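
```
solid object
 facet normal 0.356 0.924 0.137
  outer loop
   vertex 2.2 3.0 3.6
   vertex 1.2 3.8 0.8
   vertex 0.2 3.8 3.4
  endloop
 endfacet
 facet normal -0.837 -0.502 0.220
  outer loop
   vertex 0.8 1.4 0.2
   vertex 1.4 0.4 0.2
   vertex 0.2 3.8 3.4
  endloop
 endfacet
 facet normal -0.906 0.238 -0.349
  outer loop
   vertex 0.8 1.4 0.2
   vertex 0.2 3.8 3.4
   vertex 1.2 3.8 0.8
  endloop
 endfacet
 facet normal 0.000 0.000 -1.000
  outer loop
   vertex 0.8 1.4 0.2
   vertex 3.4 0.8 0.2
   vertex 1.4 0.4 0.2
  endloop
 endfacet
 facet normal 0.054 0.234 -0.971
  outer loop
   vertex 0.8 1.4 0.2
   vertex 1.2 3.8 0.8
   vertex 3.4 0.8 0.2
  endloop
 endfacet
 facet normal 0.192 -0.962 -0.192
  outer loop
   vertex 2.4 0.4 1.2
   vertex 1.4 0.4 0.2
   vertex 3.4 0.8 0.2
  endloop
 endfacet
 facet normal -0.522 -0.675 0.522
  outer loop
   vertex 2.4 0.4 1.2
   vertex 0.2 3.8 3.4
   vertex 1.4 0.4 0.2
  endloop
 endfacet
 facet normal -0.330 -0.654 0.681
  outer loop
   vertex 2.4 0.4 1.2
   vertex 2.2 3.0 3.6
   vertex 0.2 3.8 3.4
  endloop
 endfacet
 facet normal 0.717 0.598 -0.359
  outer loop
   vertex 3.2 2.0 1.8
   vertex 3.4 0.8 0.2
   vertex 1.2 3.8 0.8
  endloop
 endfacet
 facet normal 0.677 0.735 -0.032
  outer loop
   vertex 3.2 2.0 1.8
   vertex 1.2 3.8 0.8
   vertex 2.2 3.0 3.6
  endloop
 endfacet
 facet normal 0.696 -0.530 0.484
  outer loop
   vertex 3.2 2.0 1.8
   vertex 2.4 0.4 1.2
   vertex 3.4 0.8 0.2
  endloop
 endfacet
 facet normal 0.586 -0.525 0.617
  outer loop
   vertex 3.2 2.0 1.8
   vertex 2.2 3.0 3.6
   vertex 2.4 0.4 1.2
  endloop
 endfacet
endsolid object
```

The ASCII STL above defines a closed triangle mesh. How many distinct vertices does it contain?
8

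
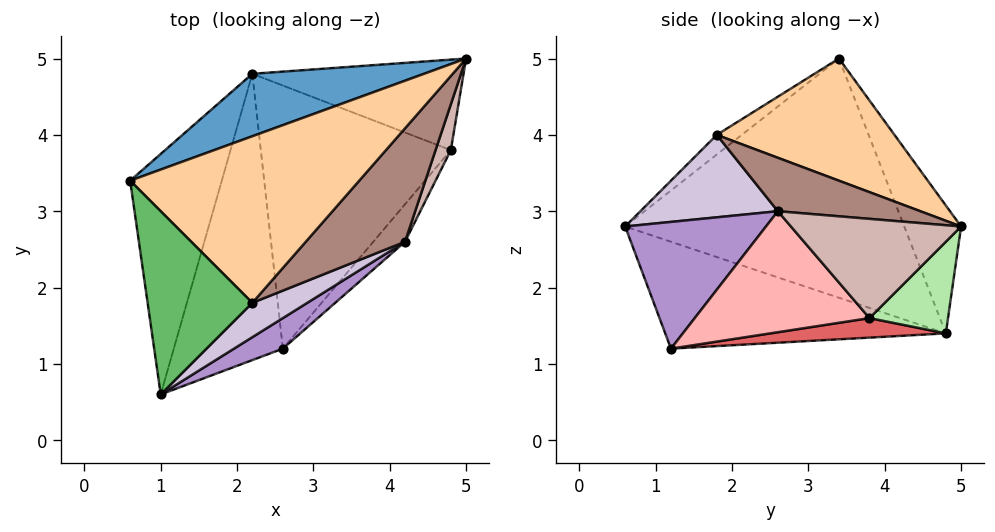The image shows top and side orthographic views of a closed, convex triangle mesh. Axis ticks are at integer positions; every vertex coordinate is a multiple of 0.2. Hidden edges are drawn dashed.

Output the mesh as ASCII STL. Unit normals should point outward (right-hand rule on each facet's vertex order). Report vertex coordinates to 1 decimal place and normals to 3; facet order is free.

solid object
 facet normal -0.204 0.940 0.275
  outer loop
   vertex 2.2 4.8 1.4
   vertex 0.6 3.4 5.0
   vertex 5.0 5.0 2.8
  endloop
 endfacet
 facet normal -0.924 0.146 -0.354
  outer loop
   vertex 2.2 4.8 1.4
   vertex 1.0 0.6 2.8
   vertex 0.6 3.4 5.0
  endloop
 endfacet
 facet normal -0.699 -0.038 -0.714
  outer loop
   vertex 2.2 4.8 1.4
   vertex 2.6 1.2 1.2
   vertex 1.0 0.6 2.8
  endloop
 endfacet
 facet normal 0.469 -0.081 0.879
  outer loop
   vertex 2.2 1.8 4.0
   vertex 5.0 5.0 2.8
   vertex 0.6 3.4 5.0
  endloop
 endfacet
 facet normal -0.144 -0.624 0.768
  outer loop
   vertex 2.2 1.8 4.0
   vertex 0.6 3.4 5.0
   vertex 1.0 0.6 2.8
  endloop
 endfacet
 facet normal 0.303 0.648 -0.699
  outer loop
   vertex 4.8 3.8 1.6
   vertex 2.2 4.8 1.4
   vertex 5.0 5.0 2.8
  endloop
 endfacet
 facet normal 0.102 0.066 -0.993
  outer loop
   vertex 4.8 3.8 1.6
   vertex 2.6 1.2 1.2
   vertex 2.2 4.8 1.4
  endloop
 endfacet
 facet normal 0.763 -0.615 -0.200
  outer loop
   vertex 4.2 2.6 3.0
   vertex 2.6 1.2 1.2
   vertex 4.8 3.8 1.6
  endloop
 endfacet
 facet normal 0.511 -0.837 0.197
  outer loop
   vertex 4.2 2.6 3.0
   vertex 1.0 0.6 2.8
   vertex 2.6 1.2 1.2
  endloop
 endfacet
 facet normal 0.487 -0.811 0.324
  outer loop
   vertex 4.2 2.6 3.0
   vertex 2.2 1.8 4.0
   vertex 1.0 0.6 2.8
  endloop
 endfacet
 facet normal 0.472 -0.084 0.877
  outer loop
   vertex 4.2 2.6 3.0
   vertex 5.0 5.0 2.8
   vertex 2.2 1.8 4.0
  endloop
 endfacet
 facet normal 0.942 -0.302 0.145
  outer loop
   vertex 4.2 2.6 3.0
   vertex 4.8 3.8 1.6
   vertex 5.0 5.0 2.8
  endloop
 endfacet
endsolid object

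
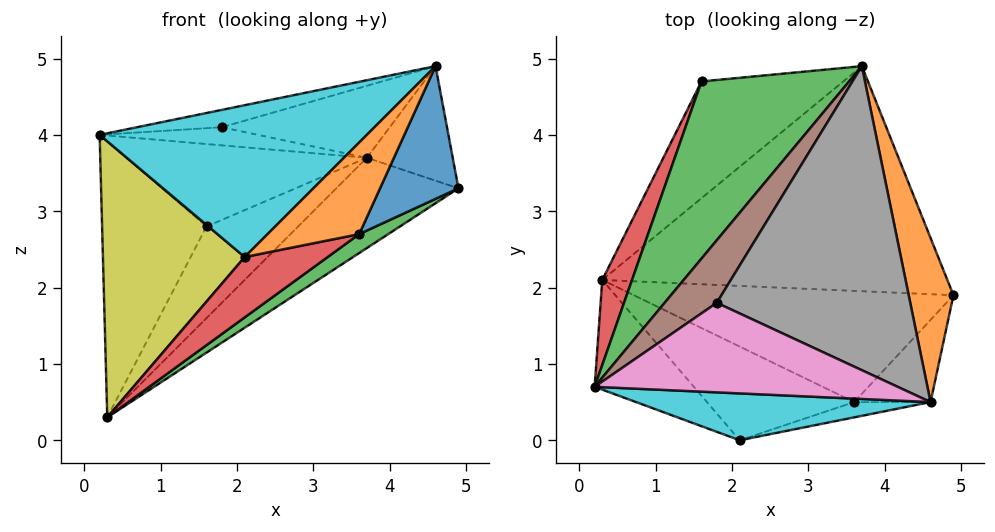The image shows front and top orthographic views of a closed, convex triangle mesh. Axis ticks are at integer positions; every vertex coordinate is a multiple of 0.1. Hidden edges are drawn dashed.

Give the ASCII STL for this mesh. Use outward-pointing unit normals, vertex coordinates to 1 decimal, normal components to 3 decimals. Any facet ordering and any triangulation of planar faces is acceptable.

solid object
 facet normal 0.528 0.316 -0.788
  outer loop
   vertex 0.3 2.1 0.3
   vertex 3.7 4.9 3.7
   vertex 4.9 1.9 3.3
  endloop
 endfacet
 facet normal 0.862 0.290 0.415
  outer loop
   vertex 4.6 0.5 4.9
   vertex 4.9 1.9 3.3
   vertex 3.7 4.9 3.7
  endloop
 endfacet
 facet normal -0.394 0.388 0.833
  outer loop
   vertex 1.6 4.7 2.8
   vertex 0.2 0.7 4.0
   vertex 3.7 4.9 3.7
  endloop
 endfacet
 facet normal -0.927 0.358 0.110
  outer loop
   vertex 1.6 4.7 2.8
   vertex 0.3 2.1 0.3
   vertex 0.2 0.7 4.0
  endloop
 endfacet
 facet normal 0.268 0.595 -0.758
  outer loop
   vertex 1.6 4.7 2.8
   vertex 3.7 4.9 3.7
   vertex 0.3 2.1 0.3
  endloop
 endfacet
 facet normal -0.243 0.269 0.932
  outer loop
   vertex 1.8 1.8 4.1
   vertex 3.7 4.9 3.7
   vertex 0.2 0.7 4.0
  endloop
 endfacet
 facet normal -0.189 0.187 0.964
  outer loop
   vertex 1.8 1.8 4.1
   vertex 0.2 0.7 4.0
   vertex 4.6 0.5 4.9
  endloop
 endfacet
 facet normal -0.169 0.227 0.959
  outer loop
   vertex 1.8 1.8 4.1
   vertex 4.6 0.5 4.9
   vertex 3.7 4.9 3.7
  endloop
 endfacet
 facet normal -0.547 -0.778 -0.309
  outer loop
   vertex 2.1 0.0 2.4
   vertex 0.2 0.7 4.0
   vertex 0.3 2.1 0.3
  endloop
 endfacet
 facet normal -0.103 -0.950 0.293
  outer loop
   vertex 2.1 0.0 2.4
   vertex 4.6 0.5 4.9
   vertex 0.2 0.7 4.0
  endloop
 endfacet
 facet normal 0.757 -0.555 -0.344
  outer loop
   vertex 3.6 0.5 2.7
   vertex 4.9 1.9 3.3
   vertex 4.6 0.5 4.9
  endloop
 endfacet
 facet normal 0.340 -0.928 -0.155
  outer loop
   vertex 3.6 0.5 2.7
   vertex 4.6 0.5 4.9
   vertex 2.1 0.0 2.4
  endloop
 endfacet
 facet normal 0.536 -0.142 -0.832
  outer loop
   vertex 3.6 0.5 2.7
   vertex 0.3 2.1 0.3
   vertex 4.9 1.9 3.3
  endloop
 endfacet
 facet normal 0.329 -0.511 -0.794
  outer loop
   vertex 3.6 0.5 2.7
   vertex 2.1 0.0 2.4
   vertex 0.3 2.1 0.3
  endloop
 endfacet
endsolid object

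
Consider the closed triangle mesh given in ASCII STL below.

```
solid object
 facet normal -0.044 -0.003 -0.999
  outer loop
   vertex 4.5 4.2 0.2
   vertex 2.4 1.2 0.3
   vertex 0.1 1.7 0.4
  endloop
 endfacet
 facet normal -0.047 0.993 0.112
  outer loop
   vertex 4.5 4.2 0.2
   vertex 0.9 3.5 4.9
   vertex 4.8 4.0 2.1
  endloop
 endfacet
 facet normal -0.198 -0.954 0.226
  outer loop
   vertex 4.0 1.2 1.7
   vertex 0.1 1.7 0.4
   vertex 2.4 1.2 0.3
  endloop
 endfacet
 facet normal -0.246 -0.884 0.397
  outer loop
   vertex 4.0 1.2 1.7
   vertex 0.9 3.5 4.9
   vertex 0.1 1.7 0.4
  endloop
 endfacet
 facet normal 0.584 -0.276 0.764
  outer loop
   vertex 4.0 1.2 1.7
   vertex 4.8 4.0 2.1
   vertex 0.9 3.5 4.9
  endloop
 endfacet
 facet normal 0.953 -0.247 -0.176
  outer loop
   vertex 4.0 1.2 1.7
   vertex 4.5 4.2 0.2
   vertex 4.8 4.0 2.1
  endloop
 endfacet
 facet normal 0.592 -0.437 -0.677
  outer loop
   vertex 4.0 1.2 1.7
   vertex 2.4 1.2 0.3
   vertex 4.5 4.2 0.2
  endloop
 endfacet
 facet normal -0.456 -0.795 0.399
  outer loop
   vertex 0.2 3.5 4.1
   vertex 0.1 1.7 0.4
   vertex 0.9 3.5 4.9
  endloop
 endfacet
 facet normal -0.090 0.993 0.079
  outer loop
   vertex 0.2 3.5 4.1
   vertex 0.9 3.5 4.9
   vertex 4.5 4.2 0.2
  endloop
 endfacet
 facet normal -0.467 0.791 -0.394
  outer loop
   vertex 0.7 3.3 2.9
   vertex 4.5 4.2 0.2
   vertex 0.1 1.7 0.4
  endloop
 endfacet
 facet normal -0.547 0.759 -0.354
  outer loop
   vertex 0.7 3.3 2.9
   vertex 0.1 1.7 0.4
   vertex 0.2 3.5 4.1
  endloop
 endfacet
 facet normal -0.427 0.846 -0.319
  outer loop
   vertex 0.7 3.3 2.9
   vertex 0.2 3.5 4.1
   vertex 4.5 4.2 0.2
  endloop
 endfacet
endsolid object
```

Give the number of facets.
12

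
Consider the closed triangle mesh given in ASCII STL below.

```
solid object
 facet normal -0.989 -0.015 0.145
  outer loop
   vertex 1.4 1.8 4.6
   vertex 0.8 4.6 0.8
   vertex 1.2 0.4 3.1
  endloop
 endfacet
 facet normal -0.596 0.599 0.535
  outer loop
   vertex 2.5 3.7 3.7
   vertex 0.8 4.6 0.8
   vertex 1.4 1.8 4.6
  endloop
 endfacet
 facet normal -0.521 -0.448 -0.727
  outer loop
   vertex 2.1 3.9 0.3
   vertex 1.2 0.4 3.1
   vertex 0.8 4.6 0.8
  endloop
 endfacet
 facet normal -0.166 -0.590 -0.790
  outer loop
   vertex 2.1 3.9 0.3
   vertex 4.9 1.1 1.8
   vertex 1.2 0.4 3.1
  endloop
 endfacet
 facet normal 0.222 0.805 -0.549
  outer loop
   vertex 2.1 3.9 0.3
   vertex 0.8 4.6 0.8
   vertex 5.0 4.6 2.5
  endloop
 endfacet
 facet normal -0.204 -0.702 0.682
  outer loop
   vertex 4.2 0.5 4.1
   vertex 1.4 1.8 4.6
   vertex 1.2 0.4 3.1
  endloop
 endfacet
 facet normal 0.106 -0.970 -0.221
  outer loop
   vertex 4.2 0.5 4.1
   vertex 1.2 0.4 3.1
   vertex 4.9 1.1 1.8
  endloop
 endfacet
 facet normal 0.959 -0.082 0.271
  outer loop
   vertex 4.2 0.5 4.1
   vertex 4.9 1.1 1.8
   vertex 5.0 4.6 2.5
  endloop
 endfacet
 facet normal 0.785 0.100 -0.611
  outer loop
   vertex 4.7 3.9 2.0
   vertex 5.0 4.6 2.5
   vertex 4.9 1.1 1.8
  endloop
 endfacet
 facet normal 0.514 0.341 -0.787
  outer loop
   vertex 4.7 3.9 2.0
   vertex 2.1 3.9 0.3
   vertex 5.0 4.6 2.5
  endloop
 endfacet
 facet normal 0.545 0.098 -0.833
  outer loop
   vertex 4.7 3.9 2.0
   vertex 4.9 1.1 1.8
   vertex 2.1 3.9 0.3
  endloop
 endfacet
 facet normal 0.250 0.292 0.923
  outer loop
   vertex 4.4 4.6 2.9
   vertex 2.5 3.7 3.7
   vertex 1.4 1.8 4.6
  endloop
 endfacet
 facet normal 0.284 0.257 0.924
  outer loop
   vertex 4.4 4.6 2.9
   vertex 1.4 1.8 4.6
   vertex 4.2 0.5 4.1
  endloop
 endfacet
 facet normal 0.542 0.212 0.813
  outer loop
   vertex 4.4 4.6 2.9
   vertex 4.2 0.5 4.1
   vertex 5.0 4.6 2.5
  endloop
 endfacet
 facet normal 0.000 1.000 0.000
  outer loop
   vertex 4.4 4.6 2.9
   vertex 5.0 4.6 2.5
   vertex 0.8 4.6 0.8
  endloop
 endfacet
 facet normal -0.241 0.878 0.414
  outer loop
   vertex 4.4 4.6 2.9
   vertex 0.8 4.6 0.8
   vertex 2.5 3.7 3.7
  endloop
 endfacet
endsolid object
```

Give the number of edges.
24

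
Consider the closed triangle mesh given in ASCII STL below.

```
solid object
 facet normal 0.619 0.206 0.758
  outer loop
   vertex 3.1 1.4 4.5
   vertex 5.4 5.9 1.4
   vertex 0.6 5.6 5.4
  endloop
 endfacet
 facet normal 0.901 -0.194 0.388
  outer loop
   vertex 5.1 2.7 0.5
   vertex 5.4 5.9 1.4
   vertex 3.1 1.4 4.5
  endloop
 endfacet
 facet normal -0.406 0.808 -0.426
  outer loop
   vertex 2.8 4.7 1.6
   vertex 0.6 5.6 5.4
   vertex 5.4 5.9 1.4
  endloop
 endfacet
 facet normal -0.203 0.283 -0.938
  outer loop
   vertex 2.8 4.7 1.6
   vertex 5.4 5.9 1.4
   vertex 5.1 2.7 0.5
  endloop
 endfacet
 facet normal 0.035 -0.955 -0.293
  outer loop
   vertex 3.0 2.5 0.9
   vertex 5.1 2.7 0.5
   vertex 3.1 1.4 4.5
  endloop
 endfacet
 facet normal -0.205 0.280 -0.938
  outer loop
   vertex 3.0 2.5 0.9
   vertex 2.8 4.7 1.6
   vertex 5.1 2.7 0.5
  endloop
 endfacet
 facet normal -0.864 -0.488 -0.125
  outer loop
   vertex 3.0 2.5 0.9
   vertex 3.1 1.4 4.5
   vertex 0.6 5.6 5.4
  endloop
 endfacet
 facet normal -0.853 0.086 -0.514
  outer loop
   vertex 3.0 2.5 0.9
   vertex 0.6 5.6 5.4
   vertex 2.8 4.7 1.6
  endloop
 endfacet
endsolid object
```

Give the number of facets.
8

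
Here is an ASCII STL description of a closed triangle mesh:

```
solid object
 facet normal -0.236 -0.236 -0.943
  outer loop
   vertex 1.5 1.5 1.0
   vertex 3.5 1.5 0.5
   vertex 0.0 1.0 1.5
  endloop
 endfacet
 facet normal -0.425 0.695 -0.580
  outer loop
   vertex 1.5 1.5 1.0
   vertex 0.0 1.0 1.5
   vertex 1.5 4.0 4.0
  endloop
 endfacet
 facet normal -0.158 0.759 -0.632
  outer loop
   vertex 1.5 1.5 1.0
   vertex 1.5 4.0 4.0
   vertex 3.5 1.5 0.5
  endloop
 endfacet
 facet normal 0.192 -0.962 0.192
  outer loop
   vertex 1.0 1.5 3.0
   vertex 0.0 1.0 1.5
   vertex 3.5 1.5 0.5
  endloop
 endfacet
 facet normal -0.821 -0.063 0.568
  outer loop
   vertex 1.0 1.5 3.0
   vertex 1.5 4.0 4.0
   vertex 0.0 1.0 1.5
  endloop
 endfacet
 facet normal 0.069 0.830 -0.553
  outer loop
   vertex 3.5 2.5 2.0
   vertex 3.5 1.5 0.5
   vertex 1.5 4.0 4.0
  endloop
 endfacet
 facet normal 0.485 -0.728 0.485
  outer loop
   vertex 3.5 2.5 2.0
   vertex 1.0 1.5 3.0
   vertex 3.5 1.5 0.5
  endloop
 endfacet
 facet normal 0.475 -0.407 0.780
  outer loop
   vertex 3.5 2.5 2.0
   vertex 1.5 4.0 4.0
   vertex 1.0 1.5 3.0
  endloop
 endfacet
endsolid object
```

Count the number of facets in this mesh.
8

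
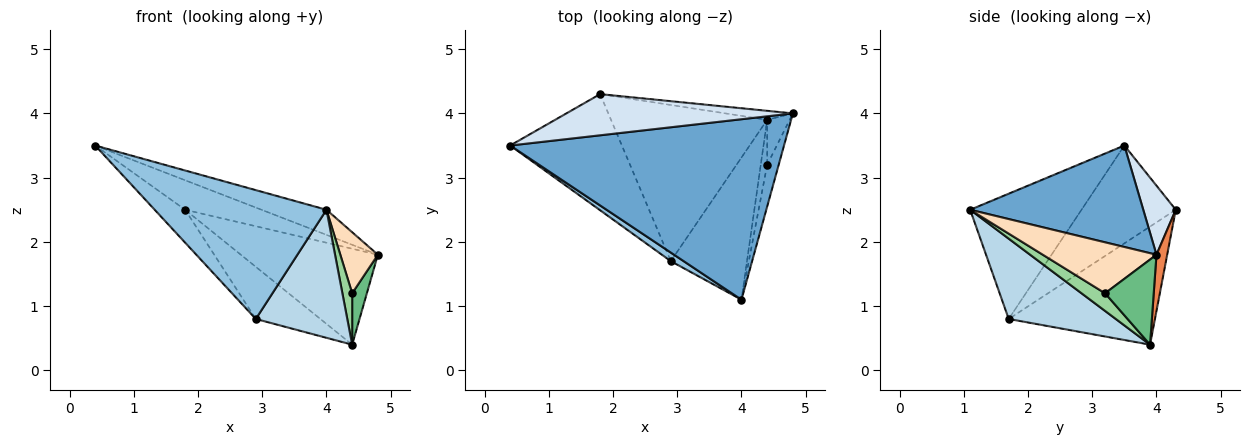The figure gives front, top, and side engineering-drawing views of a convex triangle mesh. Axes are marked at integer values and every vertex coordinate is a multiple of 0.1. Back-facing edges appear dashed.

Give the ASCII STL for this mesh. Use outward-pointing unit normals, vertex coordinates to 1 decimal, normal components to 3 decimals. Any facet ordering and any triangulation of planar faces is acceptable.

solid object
 facet normal 0.345 0.129 0.930
  outer loop
   vertex 4.0 1.1 2.5
   vertex 4.8 4.0 1.8
   vertex 0.4 3.5 3.5
  endloop
 endfacet
 facet normal -0.543 -0.838 0.056
  outer loop
   vertex 2.9 1.7 0.8
   vertex 4.0 1.1 2.5
   vertex 0.4 3.5 3.5
  endloop
 endfacet
 facet normal 0.617 -0.527 -0.585
  outer loop
   vertex 2.9 1.7 0.8
   vertex 4.4 3.9 0.4
   vertex 4.0 1.1 2.5
  endloop
 endfacet
 facet normal 0.241 0.565 0.789
  outer loop
   vertex 1.8 4.3 2.5
   vertex 0.4 3.5 3.5
   vertex 4.8 4.0 1.8
  endloop
 endfacet
 facet normal 0.078 0.993 -0.093
  outer loop
   vertex 1.8 4.3 2.5
   vertex 4.8 4.0 1.8
   vertex 4.4 3.9 0.4
  endloop
 endfacet
 facet normal -0.645 0.208 -0.736
  outer loop
   vertex 1.8 4.3 2.5
   vertex 2.9 1.7 0.8
   vertex 0.4 3.5 3.5
  endloop
 endfacet
 facet normal -0.583 0.257 -0.771
  outer loop
   vertex 1.8 4.3 2.5
   vertex 4.4 3.9 0.4
   vertex 2.9 1.7 0.8
  endloop
 endfacet
 facet normal 0.928 -0.307 -0.210
  outer loop
   vertex 4.4 3.2 1.2
   vertex 4.8 4.0 1.8
   vertex 4.0 1.1 2.5
  endloop
 endfacet
 facet normal 0.928 -0.280 -0.245
  outer loop
   vertex 4.4 3.2 1.2
   vertex 4.4 3.9 0.4
   vertex 4.8 4.0 1.8
  endloop
 endfacet
 facet normal 0.875 -0.364 -0.318
  outer loop
   vertex 4.4 3.2 1.2
   vertex 4.0 1.1 2.5
   vertex 4.4 3.9 0.4
  endloop
 endfacet
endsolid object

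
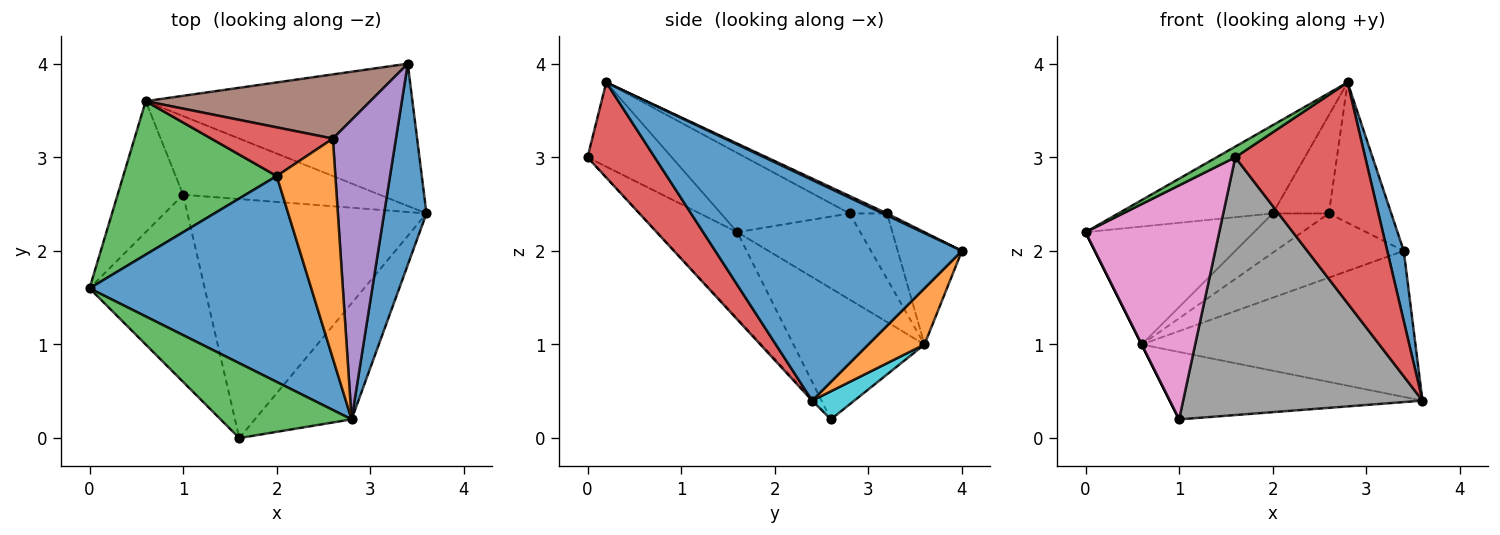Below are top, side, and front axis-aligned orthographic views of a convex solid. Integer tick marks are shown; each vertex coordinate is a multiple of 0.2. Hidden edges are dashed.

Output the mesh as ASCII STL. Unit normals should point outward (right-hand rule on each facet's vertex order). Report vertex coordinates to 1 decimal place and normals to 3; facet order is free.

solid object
 facet normal 0.980 -0.066 0.188
  outer loop
   vertex 3.4 4.0 2.0
   vertex 2.8 0.2 3.8
   vertex 3.6 2.4 0.4
  endloop
 endfacet
 facet normal 0.145 0.709 -0.690
  outer loop
   vertex 0.6 3.6 1.0
   vertex 3.4 4.0 2.0
   vertex 3.6 2.4 0.4
  endloop
 endfacet
 facet normal -0.537 -0.119 0.835
  outer loop
   vertex 1.6 0.0 3.0
   vertex 2.8 0.2 3.8
   vertex 0.0 1.6 2.2
  endloop
 endfacet
 facet normal 0.416 -0.805 -0.423
  outer loop
   vertex 1.6 0.0 3.0
   vertex 3.6 2.4 0.4
   vertex 2.8 0.2 3.8
  endloop
 endfacet
 facet normal 0.028 0.424 0.905
  outer loop
   vertex 2.6 3.2 2.4
   vertex 2.8 0.2 3.8
   vertex 3.4 4.0 2.0
  endloop
 endfacet
 facet normal -0.333 0.667 0.667
  outer loop
   vertex 2.6 3.2 2.4
   vertex 3.4 4.0 2.0
   vertex 0.6 3.6 1.0
  endloop
 endfacet
 facet normal -0.424 -0.707 -0.566
  outer loop
   vertex 1.0 2.6 0.2
   vertex 1.6 0.0 3.0
   vertex 0.0 1.6 2.2
  endloop
 endfacet
 facet normal -0.004 -0.733 -0.680
  outer loop
   vertex 1.0 2.6 0.2
   vertex 3.6 2.4 0.4
   vertex 1.6 0.0 3.0
  endloop
 endfacet
 facet normal -0.894 0.000 -0.447
  outer loop
   vertex 1.0 2.6 0.2
   vertex 0.0 1.6 2.2
   vertex 0.6 3.6 1.0
  endloop
 endfacet
 facet normal 0.108 0.647 -0.755
  outer loop
   vertex 1.0 2.6 0.2
   vertex 0.6 3.6 1.0
   vertex 3.6 2.4 0.4
  endloop
 endfacet
 facet normal -0.312 0.374 0.873
  outer loop
   vertex 2.0 2.8 2.4
   vertex 0.0 1.6 2.2
   vertex 2.8 0.2 3.8
  endloop
 endfacet
 facet normal -0.262 0.394 0.881
  outer loop
   vertex 2.0 2.8 2.4
   vertex 2.8 0.2 3.8
   vertex 2.6 3.2 2.4
  endloop
 endfacet
 facet normal -0.406 0.557 0.725
  outer loop
   vertex 2.0 2.8 2.4
   vertex 0.6 3.6 1.0
   vertex 0.0 1.6 2.2
  endloop
 endfacet
 facet normal -0.386 0.580 0.718
  outer loop
   vertex 2.0 2.8 2.4
   vertex 2.6 3.2 2.4
   vertex 0.6 3.6 1.0
  endloop
 endfacet
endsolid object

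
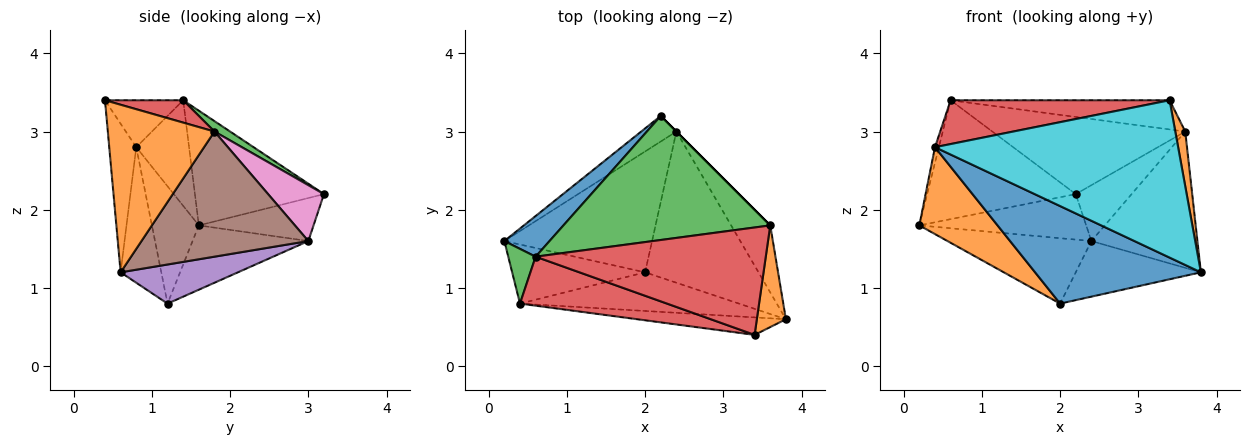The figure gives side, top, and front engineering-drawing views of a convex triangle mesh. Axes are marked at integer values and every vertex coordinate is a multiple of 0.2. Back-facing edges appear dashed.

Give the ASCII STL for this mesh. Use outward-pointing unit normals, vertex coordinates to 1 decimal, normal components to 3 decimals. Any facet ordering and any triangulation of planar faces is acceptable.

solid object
 facet normal -0.635 0.731 0.250
  outer loop
   vertex 0.6 1.4 3.4
   vertex 2.2 3.2 2.2
   vertex 0.2 1.6 1.8
  endloop
 endfacet
 facet normal 0.981 -0.092 0.170
  outer loop
   vertex 3.6 1.8 3.0
   vertex 3.4 0.4 3.4
   vertex 3.8 0.6 1.2
  endloop
 endfacet
 facet normal 0.043 0.528 0.848
  outer loop
   vertex 3.6 1.8 3.0
   vertex 2.2 3.2 2.2
   vertex 0.6 1.4 3.4
  endloop
 endfacet
 facet normal 0.093 0.261 0.961
  outer loop
   vertex 3.6 1.8 3.0
   vertex 0.6 1.4 3.4
   vertex 3.4 0.4 3.4
  endloop
 endfacet
 facet normal 0.308 0.328 -0.893
  outer loop
   vertex 2.4 3.0 1.6
   vertex 3.8 0.6 1.2
   vertex 2.0 1.2 0.8
  endloop
 endfacet
 facet normal 0.816 0.519 -0.255
  outer loop
   vertex 2.4 3.0 1.6
   vertex 3.6 1.8 3.0
   vertex 3.8 0.6 1.2
  endloop
 endfacet
 facet normal 0.707 0.707 0.000
  outer loop
   vertex 2.4 3.0 1.6
   vertex 2.2 3.2 2.2
   vertex 3.6 1.8 3.0
  endloop
 endfacet
 facet normal -0.514 0.748 -0.421
  outer loop
   vertex 2.4 3.0 1.6
   vertex 0.2 1.6 1.8
   vertex 2.2 3.2 2.2
  endloop
 endfacet
 facet normal -0.358 0.444 -0.821
  outer loop
   vertex 2.4 3.0 1.6
   vertex 2.0 1.2 0.8
   vertex 0.2 1.6 1.8
  endloop
 endfacet
 facet normal -0.110 -0.988 -0.110
  outer loop
   vertex 0.4 0.8 2.8
   vertex 3.8 0.6 1.2
   vertex 3.4 0.4 3.4
  endloop
 endfacet
 facet normal -0.222 -0.906 -0.359
  outer loop
   vertex 0.4 0.8 2.8
   vertex 2.0 1.2 0.8
   vertex 3.8 0.6 1.2
  endloop
 endfacet
 facet normal -0.444 -0.741 -0.504
  outer loop
   vertex 0.4 0.8 2.8
   vertex 0.2 1.6 1.8
   vertex 2.0 1.2 0.8
  endloop
 endfacet
 facet normal -0.966 0.072 0.250
  outer loop
   vertex 0.4 0.8 2.8
   vertex 0.6 1.4 3.4
   vertex 0.2 1.6 1.8
  endloop
 endfacet
 facet normal -0.232 -0.648 0.725
  outer loop
   vertex 0.4 0.8 2.8
   vertex 3.4 0.4 3.4
   vertex 0.6 1.4 3.4
  endloop
 endfacet
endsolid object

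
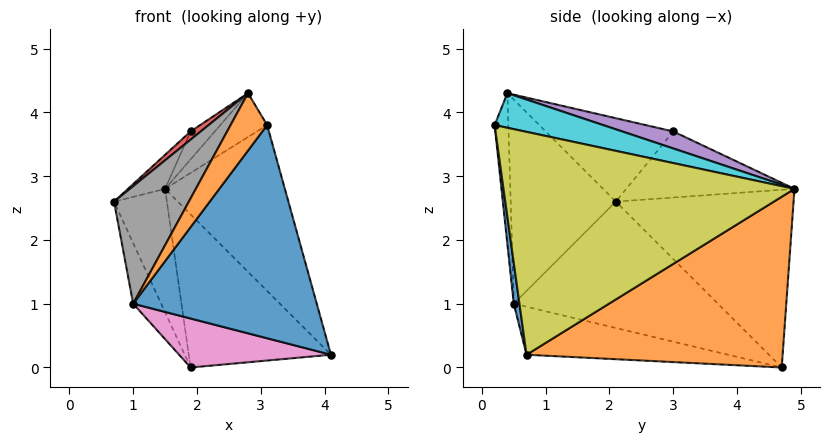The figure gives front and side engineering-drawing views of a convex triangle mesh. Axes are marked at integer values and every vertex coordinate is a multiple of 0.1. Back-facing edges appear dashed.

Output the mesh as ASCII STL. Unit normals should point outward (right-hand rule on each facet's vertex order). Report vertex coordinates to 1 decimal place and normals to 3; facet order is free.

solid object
 facet normal -0.947 0.282 -0.155
  outer loop
   vertex 1.9 4.7 0.0
   vertex 0.7 2.1 2.6
   vertex 1.5 4.9 2.8
  endloop
 endfacet
 facet normal 0.871 0.483 0.090
  outer loop
   vertex 1.9 4.7 0.0
   vertex 1.5 4.9 2.8
   vertex 4.1 0.7 0.2
  endloop
 endfacet
 facet normal -0.730 0.161 0.664
  outer loop
   vertex 1.9 3.0 3.7
   vertex 1.5 4.9 2.8
   vertex 0.7 2.1 2.6
  endloop
 endfacet
 facet normal -0.653 -0.052 0.755
  outer loop
   vertex 1.9 3.0 3.7
   vertex 0.7 2.1 2.6
   vertex 2.8 0.4 4.3
  endloop
 endfacet
 facet normal 0.807 0.383 0.450
  outer loop
   vertex 1.9 3.0 3.7
   vertex 2.8 0.4 4.3
   vertex 1.5 4.9 2.8
  endloop
 endfacet
 facet normal -0.943 0.129 -0.306
  outer loop
   vertex 1.0 0.5 1.0
   vertex 0.7 2.1 2.6
   vertex 1.9 4.7 0.0
  endloop
 endfacet
 facet normal -0.235 -0.177 -0.956
  outer loop
   vertex 1.0 0.5 1.0
   vertex 1.9 4.7 0.0
   vertex 4.1 0.7 0.2
  endloop
 endfacet
 facet normal -0.749 -0.533 0.393
  outer loop
   vertex 1.0 0.5 1.0
   vertex 2.8 0.4 4.3
   vertex 0.7 2.1 2.6
  endloop
 endfacet
 facet normal 0.883 0.364 0.296
  outer loop
   vertex 3.1 0.2 3.8
   vertex 4.1 0.7 0.2
   vertex 1.5 4.9 2.8
  endloop
 endfacet
 facet normal 0.855 0.369 0.365
  outer loop
   vertex 3.1 0.2 3.8
   vertex 1.5 4.9 2.8
   vertex 2.8 0.4 4.3
  endloop
 endfacet
 facet normal 0.031 -0.991 -0.129
  outer loop
   vertex 3.1 0.2 3.8
   vertex 1.0 0.5 1.0
   vertex 4.1 0.7 0.2
  endloop
 endfacet
 facet normal -0.347 -0.924 0.161
  outer loop
   vertex 3.1 0.2 3.8
   vertex 2.8 0.4 4.3
   vertex 1.0 0.5 1.0
  endloop
 endfacet
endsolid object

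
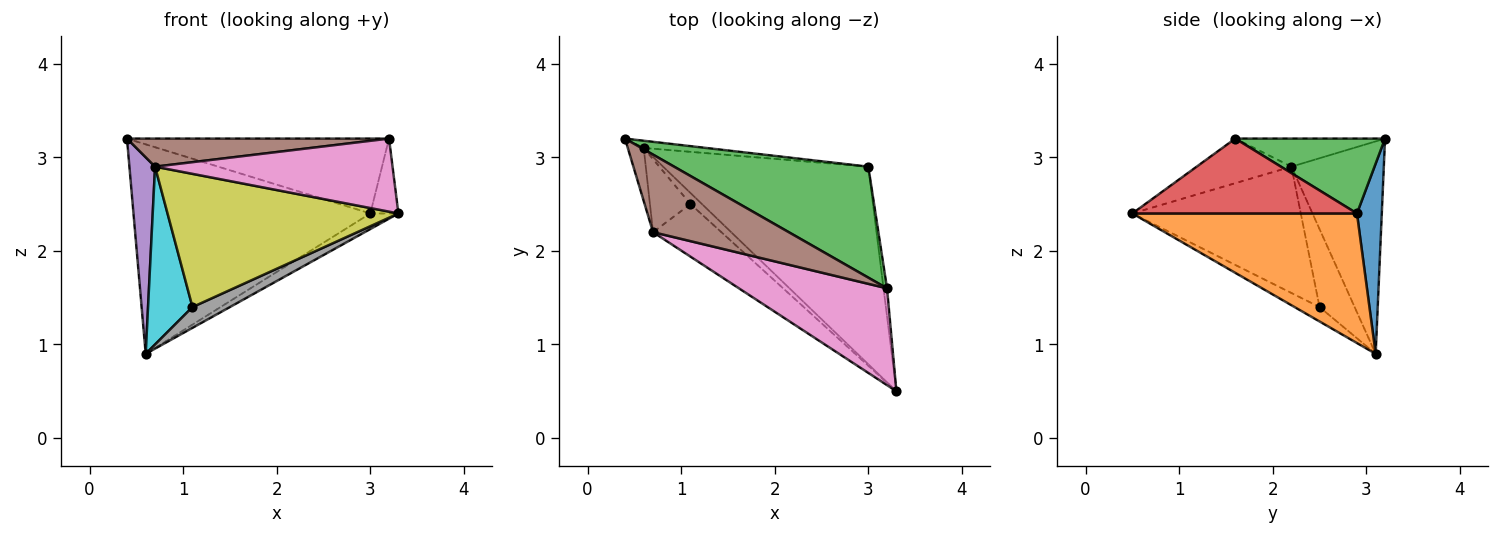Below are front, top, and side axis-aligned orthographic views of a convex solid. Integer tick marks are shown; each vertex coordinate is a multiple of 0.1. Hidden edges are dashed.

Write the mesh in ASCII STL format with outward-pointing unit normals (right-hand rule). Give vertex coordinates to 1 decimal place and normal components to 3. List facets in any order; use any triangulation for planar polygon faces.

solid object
 facet normal 0.104 0.994 -0.034
  outer loop
   vertex 3.0 2.9 2.4
   vertex 0.6 3.1 0.9
   vertex 0.4 3.2 3.2
  endloop
 endfacet
 facet normal 0.533 0.067 -0.844
  outer loop
   vertex 3.0 2.9 2.4
   vertex 3.3 0.5 2.4
   vertex 0.6 3.1 0.9
  endloop
 endfacet
 facet normal 0.304 0.533 0.790
  outer loop
   vertex 3.2 1.6 3.2
   vertex 3.0 2.9 2.4
   vertex 0.4 3.2 3.2
  endloop
 endfacet
 facet normal 0.991 0.124 -0.046
  outer loop
   vertex 3.2 1.6 3.2
   vertex 3.3 0.5 2.4
   vertex 3.0 2.9 2.4
  endloop
 endfacet
 facet normal -0.961 -0.267 -0.072
  outer loop
   vertex 0.7 2.2 2.9
   vertex 0.4 3.2 3.2
   vertex 0.6 3.1 0.9
  endloop
 endfacet
 facet normal -0.191 -0.334 0.923
  outer loop
   vertex 0.7 2.2 2.9
   vertex 3.2 1.6 3.2
   vertex 0.4 3.2 3.2
  endloop
 endfacet
 facet normal -0.234 -0.586 0.776
  outer loop
   vertex 0.7 2.2 2.9
   vertex 3.3 0.5 2.4
   vertex 3.2 1.6 3.2
  endloop
 endfacet
 facet normal -0.507 -0.761 -0.406
  outer loop
   vertex 1.1 2.5 1.4
   vertex 0.6 3.1 0.9
   vertex 3.3 0.5 2.4
  endloop
 endfacet
 facet normal -0.562 -0.770 -0.304
  outer loop
   vertex 1.1 2.5 1.4
   vertex 3.3 0.5 2.4
   vertex 0.7 2.2 2.9
  endloop
 endfacet
 facet normal -0.590 -0.747 -0.307
  outer loop
   vertex 1.1 2.5 1.4
   vertex 0.7 2.2 2.9
   vertex 0.6 3.1 0.9
  endloop
 endfacet
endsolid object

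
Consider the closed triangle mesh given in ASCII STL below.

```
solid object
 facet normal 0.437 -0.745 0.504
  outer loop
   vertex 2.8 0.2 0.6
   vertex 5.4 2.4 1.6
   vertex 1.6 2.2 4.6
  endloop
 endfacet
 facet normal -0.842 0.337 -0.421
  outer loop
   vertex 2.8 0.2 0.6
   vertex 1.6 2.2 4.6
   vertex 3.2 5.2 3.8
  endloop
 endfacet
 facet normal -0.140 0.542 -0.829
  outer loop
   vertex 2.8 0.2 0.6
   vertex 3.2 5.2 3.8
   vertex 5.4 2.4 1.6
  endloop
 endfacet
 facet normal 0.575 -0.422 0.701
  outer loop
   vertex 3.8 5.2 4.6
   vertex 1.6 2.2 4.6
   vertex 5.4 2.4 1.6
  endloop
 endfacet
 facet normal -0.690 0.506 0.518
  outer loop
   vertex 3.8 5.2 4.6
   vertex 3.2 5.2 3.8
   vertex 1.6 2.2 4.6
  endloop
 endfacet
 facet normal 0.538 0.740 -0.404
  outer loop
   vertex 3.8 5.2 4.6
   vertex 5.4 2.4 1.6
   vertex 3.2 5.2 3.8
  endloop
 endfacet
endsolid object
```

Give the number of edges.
9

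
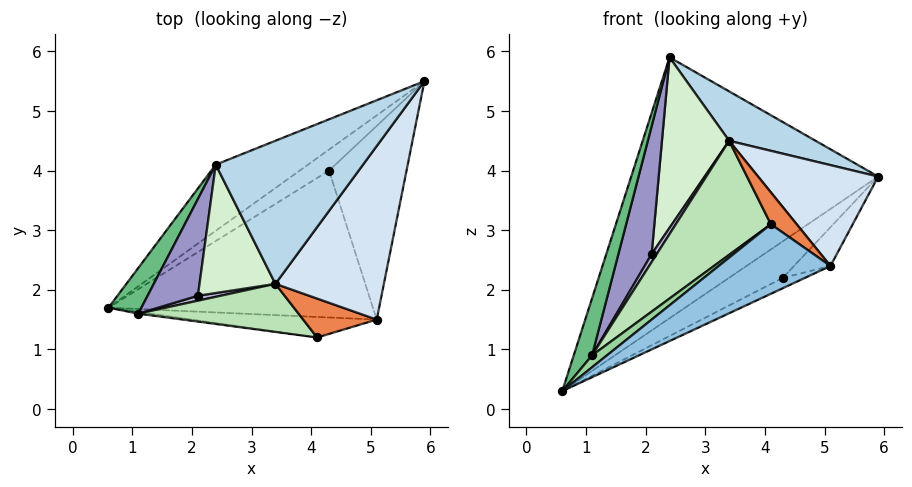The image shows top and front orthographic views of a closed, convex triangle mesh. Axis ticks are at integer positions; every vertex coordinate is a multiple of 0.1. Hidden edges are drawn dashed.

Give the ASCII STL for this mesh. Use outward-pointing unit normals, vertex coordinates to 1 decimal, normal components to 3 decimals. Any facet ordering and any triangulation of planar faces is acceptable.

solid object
 facet normal -0.467 0.857 -0.217
  outer loop
   vertex 2.4 4.1 5.9
   vertex 5.9 5.5 3.9
   vertex 0.6 1.7 0.3
  endloop
 endfacet
 facet normal 0.089 -0.955 -0.282
  outer loop
   vertex 5.1 1.5 2.4
   vertex 4.1 1.2 3.1
   vertex 0.6 1.7 0.3
  endloop
 endfacet
 facet normal 0.557 -0.271 0.785
  outer loop
   vertex 3.4 2.1 4.5
   vertex 5.9 5.5 3.9
   vertex 2.4 4.1 5.9
  endloop
 endfacet
 facet normal 0.665 -0.375 0.646
  outer loop
   vertex 3.4 2.1 4.5
   vertex 5.1 1.5 2.4
   vertex 5.9 5.5 3.9
  endloop
 endfacet
 facet normal 0.590 -0.512 0.624
  outer loop
   vertex 3.4 2.1 4.5
   vertex 4.1 1.2 3.1
   vertex 5.1 1.5 2.4
  endloop
 endfacet
 facet normal -0.272 0.834 -0.480
  outer loop
   vertex 4.3 4.0 2.2
   vertex 0.6 1.7 0.3
   vertex 5.9 5.5 3.9
  endloop
 endfacet
 facet normal 0.424 0.064 -0.903
  outer loop
   vertex 4.3 4.0 2.2
   vertex 5.1 1.5 2.4
   vertex 0.6 1.7 0.3
  endloop
 endfacet
 facet normal 0.651 0.149 -0.744
  outer loop
   vertex 4.3 4.0 2.2
   vertex 5.9 5.5 3.9
   vertex 5.1 1.5 2.4
  endloop
 endfacet
 facet normal -0.672 -0.578 0.464
  outer loop
   vertex 1.1 1.6 0.9
   vertex 2.4 4.1 5.9
   vertex 0.6 1.7 0.3
  endloop
 endfacet
 facet normal -0.028 -0.990 -0.141
  outer loop
   vertex 1.1 1.6 0.9
   vertex 0.6 1.7 0.3
   vertex 4.1 1.2 3.1
  endloop
 endfacet
 facet normal -0.378 -0.853 0.360
  outer loop
   vertex 1.1 1.6 0.9
   vertex 4.1 1.2 3.1
   vertex 3.4 2.1 4.5
  endloop
 endfacet
 facet normal -0.603 -0.637 0.480
  outer loop
   vertex 2.1 1.9 2.6
   vertex 3.4 2.1 4.5
   vertex 2.4 4.1 5.9
  endloop
 endfacet
 facet normal -0.618 -0.627 0.474
  outer loop
   vertex 2.1 1.9 2.6
   vertex 2.4 4.1 5.9
   vertex 1.1 1.6 0.9
  endloop
 endfacet
 facet normal -0.535 -0.721 0.442
  outer loop
   vertex 2.1 1.9 2.6
   vertex 1.1 1.6 0.9
   vertex 3.4 2.1 4.5
  endloop
 endfacet
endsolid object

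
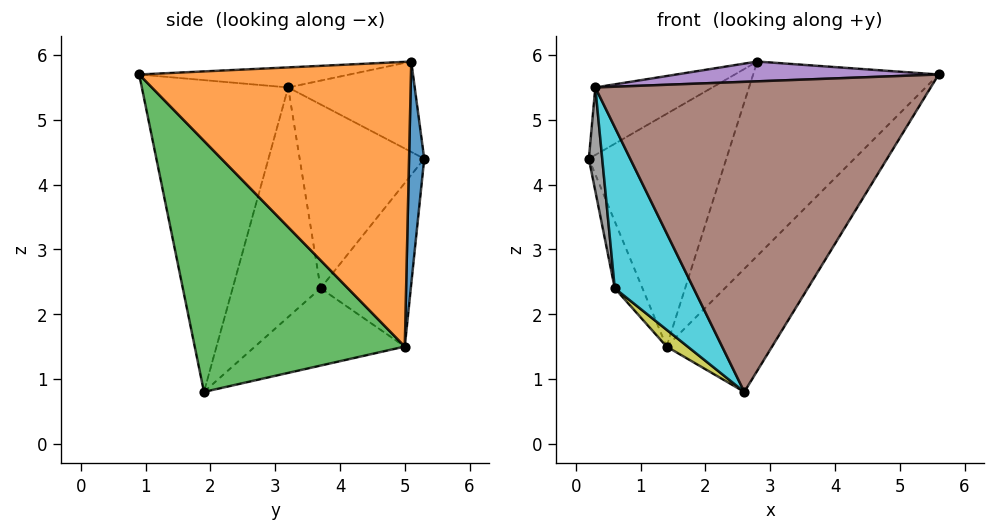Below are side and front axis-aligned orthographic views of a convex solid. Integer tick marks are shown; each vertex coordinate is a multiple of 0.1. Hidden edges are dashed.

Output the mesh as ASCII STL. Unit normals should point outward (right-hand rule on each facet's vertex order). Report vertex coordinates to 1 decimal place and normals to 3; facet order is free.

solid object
 facet normal 0.109 0.992 -0.057
  outer loop
   vertex 1.4 5.0 1.5
   vertex 0.2 5.3 4.4
   vertex 2.8 5.1 5.9
  endloop
 endfacet
 facet normal 0.796 0.543 -0.266
  outer loop
   vertex 1.4 5.0 1.5
   vertex 2.8 5.1 5.9
   vertex 5.6 0.9 5.7
  endloop
 endfacet
 facet normal 0.813 0.408 -0.415
  outer loop
   vertex 1.4 5.0 1.5
   vertex 5.6 0.9 5.7
   vertex 2.6 1.9 0.8
  endloop
 endfacet
 facet normal -0.434 0.402 0.806
  outer loop
   vertex 0.3 3.2 5.5
   vertex 2.8 5.1 5.9
   vertex 0.2 5.3 4.4
  endloop
 endfacet
 facet normal -0.081 -0.102 0.991
  outer loop
   vertex 0.3 3.2 5.5
   vertex 5.6 0.9 5.7
   vertex 2.8 5.1 5.9
  endloop
 endfacet
 facet normal -0.399 -0.915 0.058
  outer loop
   vertex 0.3 3.2 5.5
   vertex 2.6 1.9 0.8
   vertex 5.6 0.9 5.7
  endloop
 endfacet
 facet normal -0.880 0.270 -0.392
  outer loop
   vertex 0.6 3.7 2.4
   vertex 0.2 5.3 4.4
   vertex 1.4 5.0 1.5
  endloop
 endfacet
 facet normal -0.988 -0.106 -0.113
  outer loop
   vertex 0.6 3.7 2.4
   vertex 0.3 3.2 5.5
   vertex 0.2 5.3 4.4
  endloop
 endfacet
 facet normal -0.672 -0.094 -0.734
  outer loop
   vertex 0.6 3.7 2.4
   vertex 1.4 5.0 1.5
   vertex 2.6 1.9 0.8
  endloop
 endfacet
 facet normal -0.733 -0.657 -0.177
  outer loop
   vertex 0.6 3.7 2.4
   vertex 2.6 1.9 0.8
   vertex 0.3 3.2 5.5
  endloop
 endfacet
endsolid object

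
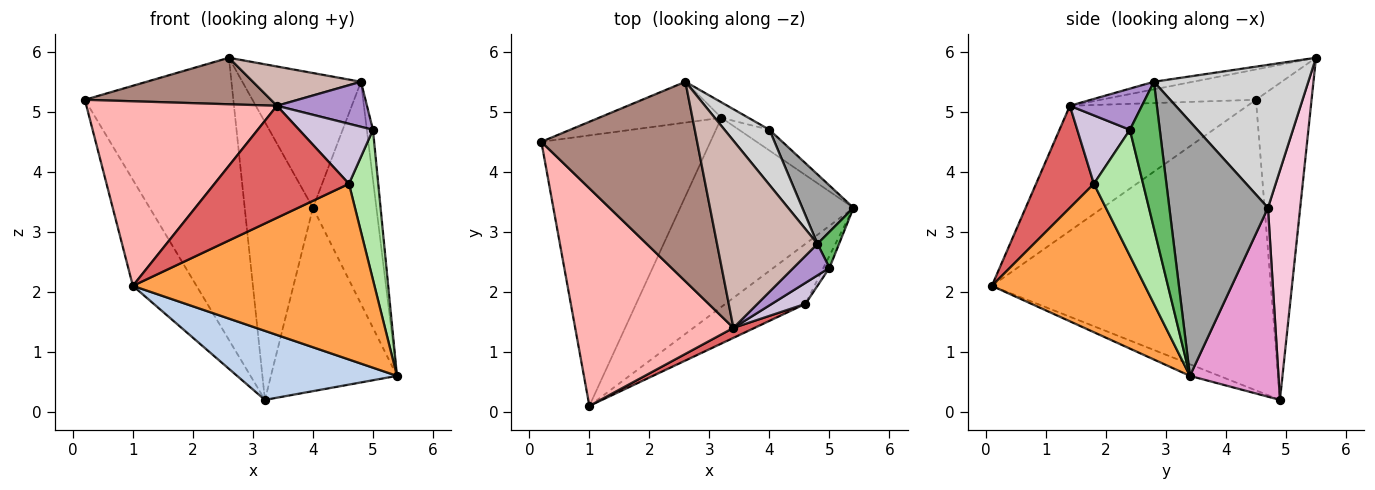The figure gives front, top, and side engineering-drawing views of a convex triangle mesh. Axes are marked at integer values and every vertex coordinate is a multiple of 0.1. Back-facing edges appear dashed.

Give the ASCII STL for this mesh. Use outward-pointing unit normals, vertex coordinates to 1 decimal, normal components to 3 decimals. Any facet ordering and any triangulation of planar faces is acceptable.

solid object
 facet normal -0.848 0.193 -0.493
  outer loop
   vertex 3.2 4.9 0.2
   vertex 1.0 0.1 2.1
   vertex 0.2 4.5 5.2
  endloop
 endfacet
 facet normal -0.063 -0.342 -0.937
  outer loop
   vertex 3.2 4.9 0.2
   vertex 5.4 3.4 0.6
   vertex 1.0 0.1 2.1
  endloop
 endfacet
 facet normal 0.514 -0.812 -0.277
  outer loop
   vertex 4.6 1.8 3.8
   vertex 1.0 0.1 2.1
   vertex 5.4 3.4 0.6
  endloop
 endfacet
 facet normal -0.348 0.928 -0.134
  outer loop
   vertex 2.6 5.5 5.9
   vertex 3.2 4.9 0.2
   vertex 0.2 4.5 5.2
  endloop
 endfacet
 facet normal 0.970 0.199 0.143
  outer loop
   vertex 5.0 2.4 4.7
   vertex 5.4 3.4 0.6
   vertex 4.8 2.8 5.5
  endloop
 endfacet
 facet normal 0.859 -0.511 -0.041
  outer loop
   vertex 5.0 2.4 4.7
   vertex 4.6 1.8 3.8
   vertex 5.4 3.4 0.6
  endloop
 endfacet
 facet normal 0.394 -0.916 0.082
  outer loop
   vertex 3.4 1.4 5.1
   vertex 1.0 0.1 2.1
   vertex 4.6 1.8 3.8
  endloop
 endfacet
 facet normal -0.516 -0.554 0.653
  outer loop
   vertex 3.4 1.4 5.1
   vertex 0.2 4.5 5.2
   vertex 1.0 0.1 2.1
  endloop
 endfacet
 facet normal 0.548 -0.685 0.480
  outer loop
   vertex 3.4 1.4 5.1
   vertex 5.0 2.4 4.7
   vertex 4.8 2.8 5.5
  endloop
 endfacet
 facet normal 0.558 -0.783 0.274
  outer loop
   vertex 3.4 1.4 5.1
   vertex 4.6 1.8 3.8
   vertex 5.0 2.4 4.7
  endloop
 endfacet
 facet normal -0.186 -0.223 0.957
  outer loop
   vertex 3.4 1.4 5.1
   vertex 2.6 5.5 5.9
   vertex 0.2 4.5 5.2
  endloop
 endfacet
 facet normal -0.074 -0.205 0.976
  outer loop
   vertex 3.4 1.4 5.1
   vertex 4.8 2.8 5.5
   vertex 2.6 5.5 5.9
  endloop
 endfacet
 facet normal 0.572 0.815 -0.092
  outer loop
   vertex 4.0 4.7 3.4
   vertex 5.4 3.4 0.6
   vertex 3.2 4.9 0.2
  endloop
 endfacet
 facet normal 0.426 0.903 -0.050
  outer loop
   vertex 4.0 4.7 3.4
   vertex 3.2 4.9 0.2
   vertex 2.6 5.5 5.9
  endloop
 endfacet
 facet normal 0.829 0.534 0.167
  outer loop
   vertex 4.0 4.7 3.4
   vertex 4.8 2.8 5.5
   vertex 5.4 3.4 0.6
  endloop
 endfacet
 facet normal 0.769 0.591 0.242
  outer loop
   vertex 4.0 4.7 3.4
   vertex 2.6 5.5 5.9
   vertex 4.8 2.8 5.5
  endloop
 endfacet
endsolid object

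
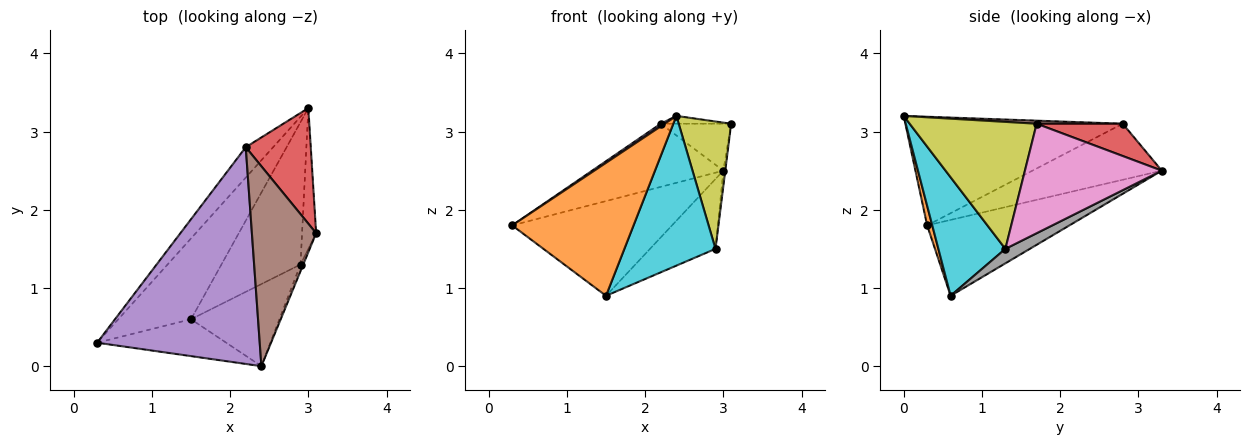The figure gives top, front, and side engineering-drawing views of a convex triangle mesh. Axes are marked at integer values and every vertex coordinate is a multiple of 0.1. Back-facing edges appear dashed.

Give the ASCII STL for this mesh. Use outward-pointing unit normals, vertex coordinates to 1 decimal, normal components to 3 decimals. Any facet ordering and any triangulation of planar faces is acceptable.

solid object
 facet normal -0.561 0.630 -0.537
  outer loop
   vertex 1.5 0.6 0.9
   vertex 0.3 0.3 1.8
   vertex 3.0 3.3 2.5
  endloop
 endfacet
 facet normal 0.040 -0.963 -0.267
  outer loop
   vertex 2.4 0.0 3.2
   vertex 0.3 0.3 1.8
   vertex 1.5 0.6 0.9
  endloop
 endfacet
 facet normal -0.664 0.673 -0.324
  outer loop
   vertex 2.2 2.8 3.1
   vertex 3.0 3.3 2.5
   vertex 0.3 0.3 1.8
  endloop
 endfacet
 facet normal 0.418 0.342 0.842
  outer loop
   vertex 2.2 2.8 3.1
   vertex 3.1 1.7 3.1
   vertex 3.0 3.3 2.5
  endloop
 endfacet
 facet normal -0.556 -0.010 0.831
  outer loop
   vertex 2.2 2.8 3.1
   vertex 0.3 0.3 1.8
   vertex 2.4 0.0 3.2
  endloop
 endfacet
 facet normal 0.048 0.039 0.998
  outer loop
   vertex 2.2 2.8 3.1
   vertex 2.4 0.0 3.2
   vertex 3.1 1.7 3.1
  endloop
 endfacet
 facet normal 0.992 0.014 -0.128
  outer loop
   vertex 2.9 1.3 1.5
   vertex 3.0 3.3 2.5
   vertex 3.1 1.7 3.1
  endloop
 endfacet
 facet normal 0.162 0.435 -0.886
  outer loop
   vertex 2.9 1.3 1.5
   vertex 1.5 0.6 0.9
   vertex 3.0 3.3 2.5
  endloop
 endfacet
 facet normal 0.924 -0.382 -0.020
  outer loop
   vertex 2.9 1.3 1.5
   vertex 3.1 1.7 3.1
   vertex 2.4 0.0 3.2
  endloop
 endfacet
 facet normal 0.542 -0.737 -0.404
  outer loop
   vertex 2.9 1.3 1.5
   vertex 2.4 0.0 3.2
   vertex 1.5 0.6 0.9
  endloop
 endfacet
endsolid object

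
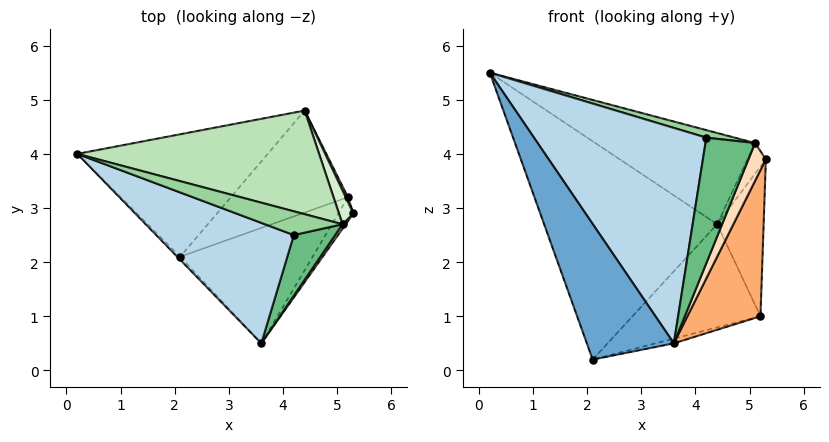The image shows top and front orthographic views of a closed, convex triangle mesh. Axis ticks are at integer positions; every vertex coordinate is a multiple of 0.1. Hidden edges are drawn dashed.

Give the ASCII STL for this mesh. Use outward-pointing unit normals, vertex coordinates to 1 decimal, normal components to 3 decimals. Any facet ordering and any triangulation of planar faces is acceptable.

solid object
 facet normal -0.728 -0.685 -0.015
  outer loop
   vertex 2.1 2.1 0.2
   vertex 3.6 0.5 0.5
   vertex 0.2 4.0 5.5
  endloop
 endfacet
 facet normal -0.442 0.783 -0.439
  outer loop
   vertex 2.1 2.1 0.2
   vertex 0.2 4.0 5.5
   vertex 4.4 4.8 2.7
  endloop
 endfacet
 facet normal -0.178 -0.859 0.480
  outer loop
   vertex 4.2 2.5 4.3
   vertex 0.2 4.0 5.5
   vertex 3.6 0.5 0.5
  endloop
 endfacet
 facet normal 0.236 0.040 -0.971
  outer loop
   vertex 5.2 3.2 1.0
   vertex 3.6 0.5 0.5
   vertex 2.1 2.1 0.2
  endloop
 endfacet
 facet normal -0.071 0.710 -0.701
  outer loop
   vertex 5.2 3.2 1.0
   vertex 2.1 2.1 0.2
   vertex 4.4 4.8 2.7
  endloop
 endfacet
 facet normal 0.864 -0.497 -0.081
  outer loop
   vertex 5.2 3.2 1.0
   vertex 5.3 2.9 3.9
   vertex 3.6 0.5 0.5
  endloop
 endfacet
 facet normal 0.900 0.435 0.014
  outer loop
   vertex 5.2 3.2 1.0
   vertex 4.4 4.8 2.7
   vertex 5.3 2.9 3.9
  endloop
 endfacet
 facet normal 0.760 -0.646 0.076
  outer loop
   vertex 5.1 2.7 4.2
   vertex 3.6 0.5 0.5
   vertex 5.3 2.9 3.9
  endloop
 endfacet
 facet normal 0.241 -0.874 0.422
  outer loop
   vertex 5.1 2.7 4.2
   vertex 4.2 2.5 4.3
   vertex 3.6 0.5 0.5
  endloop
 endfacet
 facet normal 0.170 -0.297 0.940
  outer loop
   vertex 5.1 2.7 4.2
   vertex 0.2 4.0 5.5
   vertex 4.2 2.5 4.3
  endloop
 endfacet
 facet normal 0.351 0.619 0.703
  outer loop
   vertex 5.1 2.7 4.2
   vertex 4.4 4.8 2.7
   vertex 0.2 4.0 5.5
  endloop
 endfacet
 facet normal 0.399 0.617 0.678
  outer loop
   vertex 5.1 2.7 4.2
   vertex 5.3 2.9 3.9
   vertex 4.4 4.8 2.7
  endloop
 endfacet
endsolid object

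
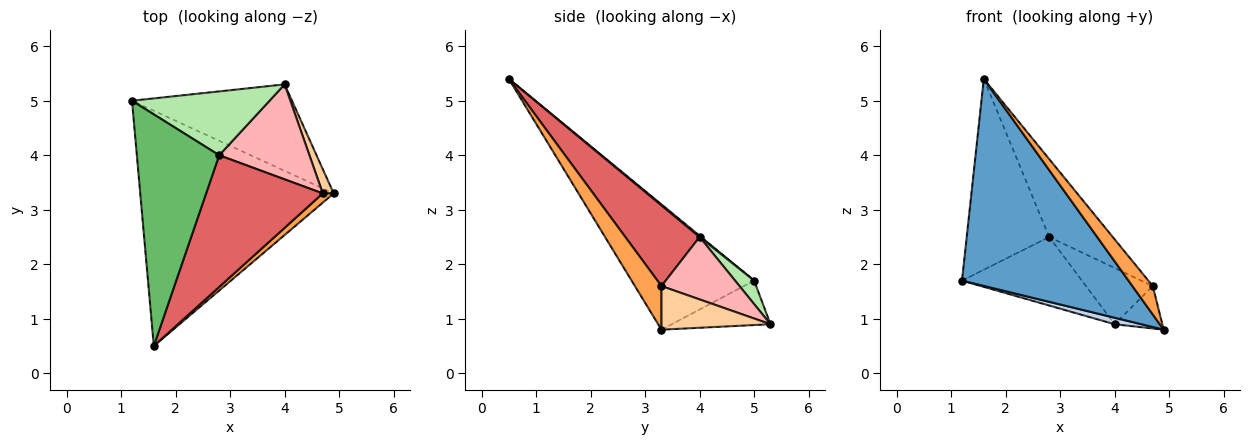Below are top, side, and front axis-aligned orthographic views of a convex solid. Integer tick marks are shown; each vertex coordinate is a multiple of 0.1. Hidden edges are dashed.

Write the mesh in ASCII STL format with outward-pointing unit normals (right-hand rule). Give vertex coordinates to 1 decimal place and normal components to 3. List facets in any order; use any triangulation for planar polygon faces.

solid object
 facet normal -0.437 -0.594 -0.675
  outer loop
   vertex 1.6 0.5 5.4
   vertex 1.2 5.0 1.7
   vertex 4.9 3.3 0.8
  endloop
 endfacet
 facet normal -0.267 -0.072 -0.961
  outer loop
   vertex 4.0 5.3 0.9
   vertex 4.9 3.3 0.8
   vertex 1.2 5.0 1.7
  endloop
 endfacet
 facet normal 0.778 -0.597 0.195
  outer loop
   vertex 4.7 3.3 1.6
   vertex 1.6 0.5 5.4
   vertex 4.9 3.3 0.8
  endloop
 endfacet
 facet normal 0.893 0.391 0.223
  outer loop
   vertex 4.7 3.3 1.6
   vertex 4.9 3.3 0.8
   vertex 4.0 5.3 0.9
  endloop
 endfacet
 facet normal 0.011 0.636 0.772
  outer loop
   vertex 2.8 4.0 2.5
   vertex 1.2 5.0 1.7
   vertex 1.6 0.5 5.4
  endloop
 endfacet
 facet normal 0.116 0.727 0.677
  outer loop
   vertex 2.8 4.0 2.5
   vertex 4.0 5.3 0.9
   vertex 1.2 5.0 1.7
  endloop
 endfacet
 facet normal 0.512 0.437 0.740
  outer loop
   vertex 2.8 4.0 2.5
   vertex 1.6 0.5 5.4
   vertex 4.7 3.3 1.6
  endloop
 endfacet
 facet normal 0.512 0.438 0.739
  outer loop
   vertex 2.8 4.0 2.5
   vertex 4.7 3.3 1.6
   vertex 4.0 5.3 0.9
  endloop
 endfacet
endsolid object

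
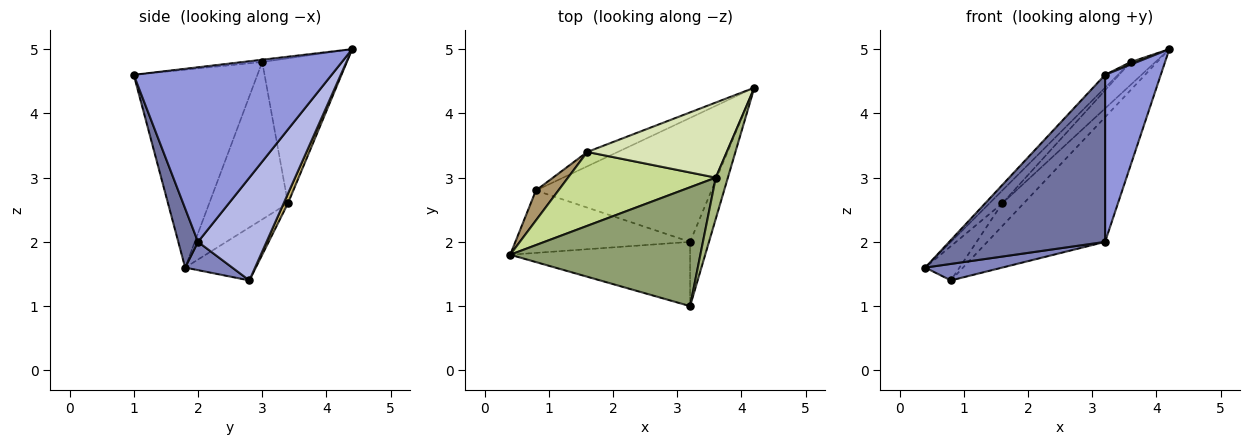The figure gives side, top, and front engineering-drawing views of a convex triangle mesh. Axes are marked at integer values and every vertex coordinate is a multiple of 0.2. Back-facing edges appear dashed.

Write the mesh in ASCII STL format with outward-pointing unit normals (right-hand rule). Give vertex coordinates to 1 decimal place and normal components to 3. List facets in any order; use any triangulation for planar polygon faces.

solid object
 facet normal 0.117 -0.927 -0.357
  outer loop
   vertex 3.2 2.0 2.0
   vertex 3.2 1.0 4.6
   vertex 0.4 1.8 1.6
  endloop
 endfacet
 facet normal 0.155 -0.253 -0.955
  outer loop
   vertex 3.2 2.0 2.0
   vertex 0.4 1.8 1.6
   vertex 0.8 2.8 1.4
  endloop
 endfacet
 facet normal 0.957 -0.269 -0.104
  outer loop
   vertex 3.2 2.0 2.0
   vertex 4.2 4.4 5.0
   vertex 3.2 1.0 4.6
  endloop
 endfacet
 facet normal 0.381 0.656 -0.652
  outer loop
   vertex 3.2 2.0 2.0
   vertex 0.8 2.8 1.4
   vertex 4.2 4.4 5.0
  endloop
 endfacet
 facet normal -0.719 0.075 0.691
  outer loop
   vertex 3.6 3.0 4.8
   vertex 0.4 1.8 1.6
   vertex 3.2 1.0 4.6
  endloop
 endfacet
 facet normal -0.184 -0.061 0.981
  outer loop
   vertex 3.6 3.0 4.8
   vertex 3.2 1.0 4.6
   vertex 4.2 4.4 5.0
  endloop
 endfacet
 facet normal -0.724 0.118 0.680
  outer loop
   vertex 1.6 3.4 2.6
   vertex 0.4 1.8 1.6
   vertex 3.6 3.0 4.8
  endloop
 endfacet
 facet normal -0.705 0.205 0.679
  outer loop
   vertex 1.6 3.4 2.6
   vertex 3.6 3.0 4.8
   vertex 4.2 4.4 5.0
  endloop
 endfacet
 facet normal -0.841 0.408 0.357
  outer loop
   vertex 1.6 3.4 2.6
   vertex 0.8 2.8 1.4
   vertex 0.4 1.8 1.6
  endloop
 endfacet
 facet normal 0.167 0.833 -0.528
  outer loop
   vertex 1.6 3.4 2.6
   vertex 4.2 4.4 5.0
   vertex 0.8 2.8 1.4
  endloop
 endfacet
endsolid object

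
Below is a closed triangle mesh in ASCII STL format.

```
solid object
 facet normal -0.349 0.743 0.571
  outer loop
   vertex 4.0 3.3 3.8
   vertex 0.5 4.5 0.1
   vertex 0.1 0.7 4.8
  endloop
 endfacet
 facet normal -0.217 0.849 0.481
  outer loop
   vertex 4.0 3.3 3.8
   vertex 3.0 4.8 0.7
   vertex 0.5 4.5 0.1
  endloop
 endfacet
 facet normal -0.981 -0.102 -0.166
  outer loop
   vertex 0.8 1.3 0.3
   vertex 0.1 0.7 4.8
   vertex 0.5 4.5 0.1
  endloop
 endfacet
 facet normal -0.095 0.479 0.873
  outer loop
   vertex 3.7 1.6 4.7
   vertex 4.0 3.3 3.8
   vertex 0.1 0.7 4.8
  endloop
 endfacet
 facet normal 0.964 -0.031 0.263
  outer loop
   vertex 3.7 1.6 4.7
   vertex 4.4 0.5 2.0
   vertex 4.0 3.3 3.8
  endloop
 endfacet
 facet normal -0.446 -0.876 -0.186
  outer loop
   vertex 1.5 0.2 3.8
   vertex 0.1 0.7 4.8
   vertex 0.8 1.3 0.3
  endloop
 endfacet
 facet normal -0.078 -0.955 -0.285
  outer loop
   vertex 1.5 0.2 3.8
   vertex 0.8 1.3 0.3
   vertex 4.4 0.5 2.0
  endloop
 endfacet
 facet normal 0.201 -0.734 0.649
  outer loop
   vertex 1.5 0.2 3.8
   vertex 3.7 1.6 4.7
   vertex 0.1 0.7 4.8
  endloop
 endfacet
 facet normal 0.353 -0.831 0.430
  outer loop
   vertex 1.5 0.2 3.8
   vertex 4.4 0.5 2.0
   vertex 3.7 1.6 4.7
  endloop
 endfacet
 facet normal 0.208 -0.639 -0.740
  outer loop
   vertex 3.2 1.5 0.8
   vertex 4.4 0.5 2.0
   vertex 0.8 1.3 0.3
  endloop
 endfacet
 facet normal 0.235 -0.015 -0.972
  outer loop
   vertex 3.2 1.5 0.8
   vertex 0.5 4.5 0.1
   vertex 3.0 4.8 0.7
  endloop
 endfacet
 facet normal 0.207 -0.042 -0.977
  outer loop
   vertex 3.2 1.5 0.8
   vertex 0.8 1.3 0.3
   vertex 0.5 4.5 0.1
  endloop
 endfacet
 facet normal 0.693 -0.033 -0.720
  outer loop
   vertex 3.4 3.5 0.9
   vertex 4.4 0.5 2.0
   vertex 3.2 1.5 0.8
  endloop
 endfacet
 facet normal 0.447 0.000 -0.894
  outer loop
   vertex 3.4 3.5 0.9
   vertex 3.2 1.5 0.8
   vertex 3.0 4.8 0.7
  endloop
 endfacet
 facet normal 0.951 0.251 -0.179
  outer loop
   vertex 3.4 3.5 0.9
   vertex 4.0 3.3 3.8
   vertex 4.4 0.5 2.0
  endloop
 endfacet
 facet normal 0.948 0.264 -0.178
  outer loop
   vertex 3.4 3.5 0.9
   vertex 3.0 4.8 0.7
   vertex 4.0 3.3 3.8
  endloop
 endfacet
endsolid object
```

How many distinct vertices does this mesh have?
10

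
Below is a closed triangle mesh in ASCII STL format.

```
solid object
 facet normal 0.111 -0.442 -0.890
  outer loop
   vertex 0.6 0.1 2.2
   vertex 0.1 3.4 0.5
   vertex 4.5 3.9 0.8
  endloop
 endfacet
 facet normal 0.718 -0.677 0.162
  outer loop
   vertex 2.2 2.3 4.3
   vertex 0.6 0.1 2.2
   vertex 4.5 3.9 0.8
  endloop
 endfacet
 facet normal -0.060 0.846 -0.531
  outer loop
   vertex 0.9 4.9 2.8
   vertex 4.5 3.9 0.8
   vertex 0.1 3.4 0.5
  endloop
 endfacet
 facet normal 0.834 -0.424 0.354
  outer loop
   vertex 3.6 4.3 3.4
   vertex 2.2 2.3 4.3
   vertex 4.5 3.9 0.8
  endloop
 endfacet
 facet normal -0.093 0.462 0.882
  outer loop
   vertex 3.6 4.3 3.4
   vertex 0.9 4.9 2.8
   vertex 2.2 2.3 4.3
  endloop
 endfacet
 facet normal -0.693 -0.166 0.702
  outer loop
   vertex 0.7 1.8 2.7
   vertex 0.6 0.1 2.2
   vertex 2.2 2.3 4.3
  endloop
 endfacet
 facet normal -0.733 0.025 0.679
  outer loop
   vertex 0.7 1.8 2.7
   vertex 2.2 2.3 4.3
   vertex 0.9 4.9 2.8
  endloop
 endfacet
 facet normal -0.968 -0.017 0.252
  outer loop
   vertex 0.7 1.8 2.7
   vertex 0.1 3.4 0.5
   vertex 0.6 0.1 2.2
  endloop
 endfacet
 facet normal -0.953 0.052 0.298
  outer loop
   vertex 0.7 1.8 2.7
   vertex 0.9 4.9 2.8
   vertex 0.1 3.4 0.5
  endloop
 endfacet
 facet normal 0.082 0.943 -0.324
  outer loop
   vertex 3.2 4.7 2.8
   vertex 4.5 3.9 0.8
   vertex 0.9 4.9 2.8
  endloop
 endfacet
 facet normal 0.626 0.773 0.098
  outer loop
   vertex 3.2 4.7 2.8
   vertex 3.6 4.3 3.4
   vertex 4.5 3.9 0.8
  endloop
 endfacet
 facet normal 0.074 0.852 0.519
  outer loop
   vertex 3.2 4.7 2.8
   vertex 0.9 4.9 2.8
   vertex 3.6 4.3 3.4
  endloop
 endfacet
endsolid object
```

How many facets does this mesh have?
12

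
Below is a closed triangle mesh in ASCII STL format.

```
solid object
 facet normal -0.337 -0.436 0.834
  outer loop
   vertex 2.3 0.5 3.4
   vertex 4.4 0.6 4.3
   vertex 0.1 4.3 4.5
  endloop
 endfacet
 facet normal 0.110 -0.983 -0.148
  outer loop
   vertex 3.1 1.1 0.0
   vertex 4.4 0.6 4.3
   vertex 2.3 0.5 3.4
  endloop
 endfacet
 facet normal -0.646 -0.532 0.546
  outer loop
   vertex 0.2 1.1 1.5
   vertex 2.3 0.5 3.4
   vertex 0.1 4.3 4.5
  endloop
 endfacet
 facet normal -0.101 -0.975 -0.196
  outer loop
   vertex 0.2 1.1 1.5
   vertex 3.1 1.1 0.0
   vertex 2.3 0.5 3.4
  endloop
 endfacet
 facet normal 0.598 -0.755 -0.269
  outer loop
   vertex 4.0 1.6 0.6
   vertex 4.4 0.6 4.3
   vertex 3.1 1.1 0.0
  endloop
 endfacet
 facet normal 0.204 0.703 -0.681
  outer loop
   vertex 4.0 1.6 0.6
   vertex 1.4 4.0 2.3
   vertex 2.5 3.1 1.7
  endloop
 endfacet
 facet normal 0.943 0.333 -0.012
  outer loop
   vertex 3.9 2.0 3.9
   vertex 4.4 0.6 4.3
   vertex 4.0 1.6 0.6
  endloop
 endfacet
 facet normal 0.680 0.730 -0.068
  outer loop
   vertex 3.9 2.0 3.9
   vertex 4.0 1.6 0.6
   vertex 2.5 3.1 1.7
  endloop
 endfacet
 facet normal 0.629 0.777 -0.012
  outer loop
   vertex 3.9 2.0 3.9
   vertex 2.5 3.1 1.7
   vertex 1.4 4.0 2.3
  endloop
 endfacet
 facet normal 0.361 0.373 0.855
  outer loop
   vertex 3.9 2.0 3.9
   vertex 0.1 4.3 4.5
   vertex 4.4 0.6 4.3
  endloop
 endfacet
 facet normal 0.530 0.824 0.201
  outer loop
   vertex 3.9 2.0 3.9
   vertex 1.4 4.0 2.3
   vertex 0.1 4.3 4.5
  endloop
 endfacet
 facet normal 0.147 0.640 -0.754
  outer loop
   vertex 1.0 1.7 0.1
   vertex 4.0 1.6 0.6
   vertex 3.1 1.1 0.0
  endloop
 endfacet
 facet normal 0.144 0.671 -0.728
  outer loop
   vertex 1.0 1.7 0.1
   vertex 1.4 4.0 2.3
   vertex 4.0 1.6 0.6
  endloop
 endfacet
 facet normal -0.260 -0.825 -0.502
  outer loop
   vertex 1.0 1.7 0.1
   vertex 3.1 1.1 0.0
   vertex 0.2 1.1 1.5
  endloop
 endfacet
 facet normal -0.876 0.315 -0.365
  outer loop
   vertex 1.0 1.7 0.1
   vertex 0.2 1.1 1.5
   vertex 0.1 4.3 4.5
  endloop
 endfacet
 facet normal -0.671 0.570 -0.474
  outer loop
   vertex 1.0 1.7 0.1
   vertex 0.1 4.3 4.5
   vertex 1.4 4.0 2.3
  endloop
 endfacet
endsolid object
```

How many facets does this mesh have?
16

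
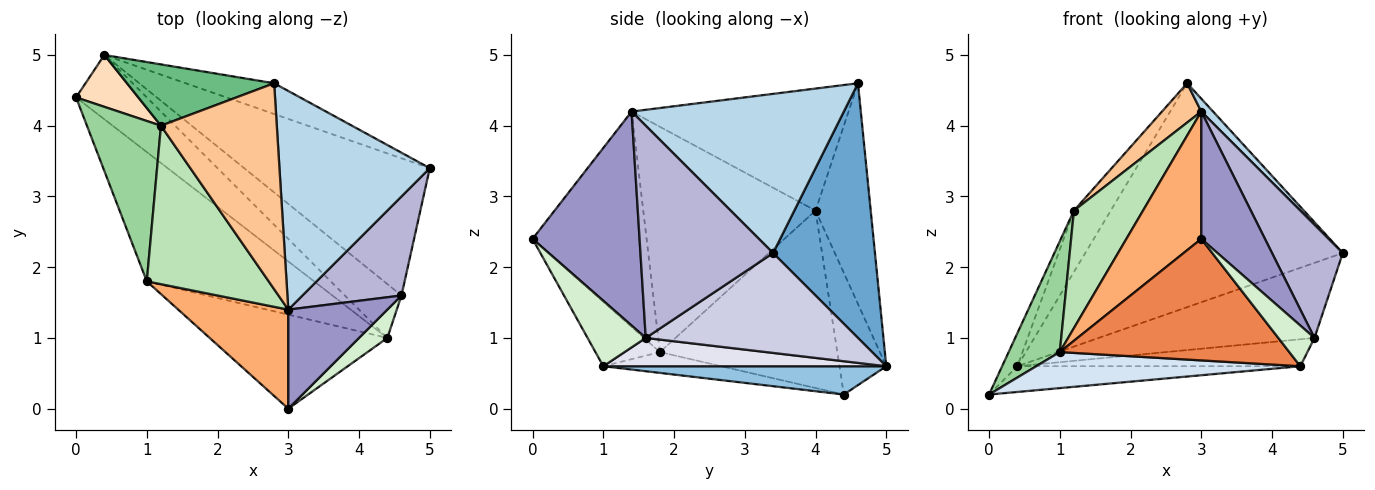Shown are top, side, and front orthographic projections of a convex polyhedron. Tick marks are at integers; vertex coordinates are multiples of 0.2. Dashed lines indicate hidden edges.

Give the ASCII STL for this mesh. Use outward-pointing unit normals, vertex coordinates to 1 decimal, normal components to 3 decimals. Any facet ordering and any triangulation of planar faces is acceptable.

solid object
 facet normal 0.365 0.922 -0.127
  outer loop
   vertex 0.4 5.0 0.6
   vertex 2.8 4.6 4.6
   vertex 5.0 3.4 2.2
  endloop
 endfacet
 facet normal 0.348 0.348 -0.870
  outer loop
   vertex 0.4 5.0 0.6
   vertex 4.4 1.0 0.6
   vertex 0.0 4.4 0.2
  endloop
 endfacet
 facet normal 0.726 -0.040 0.686
  outer loop
   vertex 3.0 1.4 4.2
   vertex 5.0 3.4 2.2
   vertex 2.8 4.6 4.6
  endloop
 endfacet
 facet normal -0.119 -0.266 -0.956
  outer loop
   vertex 1.0 1.8 0.8
   vertex 0.0 4.4 0.2
   vertex 4.4 1.0 0.6
  endloop
 endfacet
 facet normal -0.217 -0.772 -0.598
  outer loop
   vertex 1.0 1.8 0.8
   vertex 4.4 1.0 0.6
   vertex 3.0 0.0 2.4
  endloop
 endfacet
 facet normal -0.769 -0.505 0.393
  outer loop
   vertex 1.0 1.8 0.8
   vertex 3.0 0.0 2.4
   vertex 3.0 1.4 4.2
  endloop
 endfacet
 facet normal -0.719 -0.130 0.683
  outer loop
   vertex 1.2 4.0 2.8
   vertex 3.0 1.4 4.2
   vertex 2.8 4.6 4.6
  endloop
 endfacet
 facet normal -0.855 0.278 0.437
  outer loop
   vertex 1.2 4.0 2.8
   vertex 0.4 5.0 0.6
   vertex 0.0 4.4 0.2
  endloop
 endfacet
 facet normal -0.728 0.485 0.485
  outer loop
   vertex 1.2 4.0 2.8
   vertex 2.8 4.6 4.6
   vertex 0.4 5.0 0.6
  endloop
 endfacet
 facet normal -0.892 -0.257 0.372
  outer loop
   vertex 1.2 4.0 2.8
   vertex 0.0 4.4 0.2
   vertex 1.0 1.8 0.8
  endloop
 endfacet
 facet normal -0.829 -0.333 0.449
  outer loop
   vertex 1.2 4.0 2.8
   vertex 1.0 1.8 0.8
   vertex 3.0 1.4 4.2
  endloop
 endfacet
 facet normal 0.797 -0.496 0.345
  outer loop
   vertex 4.6 1.6 1.0
   vertex 3.0 0.0 2.4
   vertex 4.4 1.0 0.6
  endloop
 endfacet
 facet normal 0.799 -0.475 0.370
  outer loop
   vertex 4.6 1.6 1.0
   vertex 3.0 1.4 4.2
   vertex 3.0 0.0 2.4
  endloop
 endfacet
 facet normal 0.816 -0.435 0.381
  outer loop
   vertex 4.6 1.6 1.0
   vertex 5.0 3.4 2.2
   vertex 3.0 1.4 4.2
  endloop
 endfacet
 facet normal 0.427 0.434 -0.793
  outer loop
   vertex 4.6 1.6 1.0
   vertex 0.4 5.0 0.6
   vertex 5.0 3.4 2.2
  endloop
 endfacet
 facet normal 0.408 0.408 -0.816
  outer loop
   vertex 4.6 1.6 1.0
   vertex 4.4 1.0 0.6
   vertex 0.4 5.0 0.6
  endloop
 endfacet
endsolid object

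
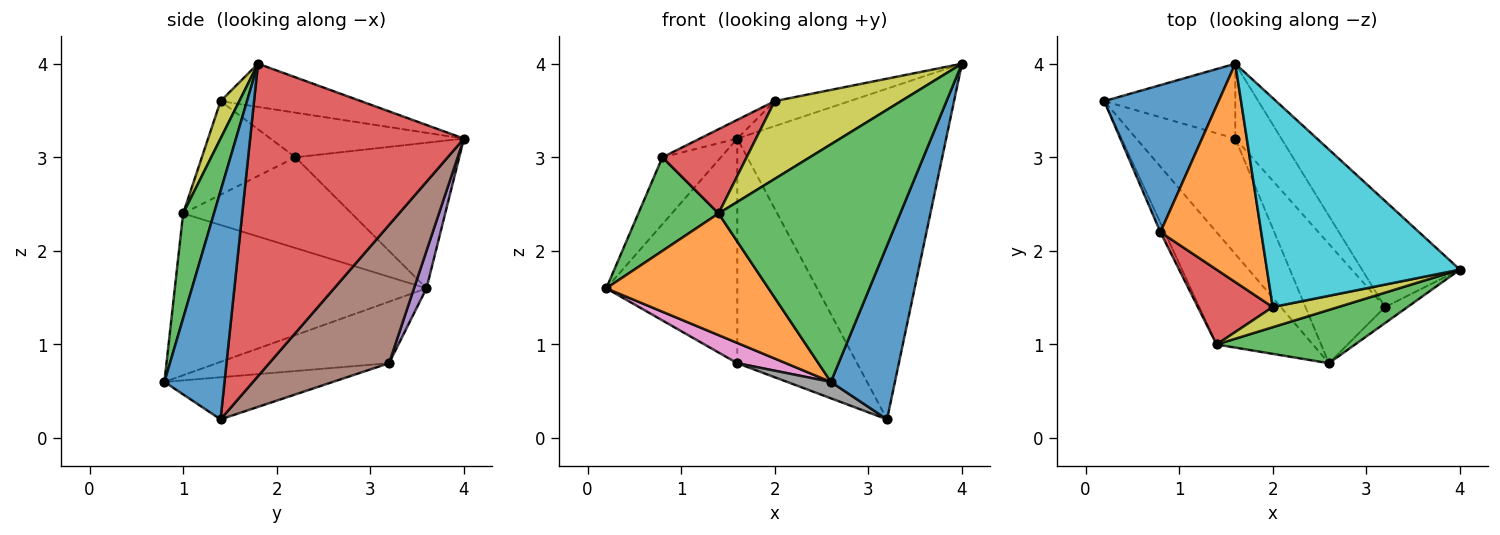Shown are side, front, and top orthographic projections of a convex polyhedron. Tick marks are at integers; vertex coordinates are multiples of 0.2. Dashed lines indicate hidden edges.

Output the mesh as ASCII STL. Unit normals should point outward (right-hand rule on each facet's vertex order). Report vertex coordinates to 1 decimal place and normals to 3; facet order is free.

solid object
 facet normal 0.683 -0.728 -0.067
  outer loop
   vertex 3.2 1.4 0.2
   vertex 4.0 1.8 4.0
   vertex 2.6 0.8 0.6
  endloop
 endfacet
 facet normal -0.752 -0.485 -0.447
  outer loop
   vertex 1.4 1.0 2.4
   vertex 0.2 3.6 1.6
   vertex 2.6 0.8 0.6
  endloop
 endfacet
 facet normal 0.163 -0.963 0.216
  outer loop
   vertex 1.4 1.0 2.4
   vertex 2.6 0.8 0.6
   vertex 4.0 1.8 4.0
  endloop
 endfacet
 facet normal 0.698 0.682 -0.219
  outer loop
   vertex 1.6 4.0 3.2
   vertex 4.0 1.8 4.0
   vertex 3.2 1.4 0.2
  endloop
 endfacet
 facet normal 0.090 0.945 -0.315
  outer loop
   vertex 1.6 3.2 0.8
   vertex 0.2 3.6 1.6
   vertex 1.6 4.0 3.2
  endloop
 endfacet
 facet normal 0.688 0.688 -0.229
  outer loop
   vertex 1.6 3.2 0.8
   vertex 1.6 4.0 3.2
   vertex 3.2 1.4 0.2
  endloop
 endfacet
 facet normal -0.522 -0.148 -0.840
  outer loop
   vertex 1.6 3.2 0.8
   vertex 2.6 0.8 0.6
   vertex 0.2 3.6 1.6
  endloop
 endfacet
 facet normal -0.464 -0.120 -0.877
  outer loop
   vertex 1.6 3.2 0.8
   vertex 3.2 1.4 0.2
   vertex 2.6 0.8 0.6
  endloop
 endfacet
 facet normal 0.142 -0.958 0.248
  outer loop
   vertex 2.0 1.4 3.6
   vertex 1.4 1.0 2.4
   vertex 4.0 1.8 4.0
  endloop
 endfacet
 facet normal -0.217 0.116 0.969
  outer loop
   vertex 2.0 1.4 3.6
   vertex 4.0 1.8 4.0
   vertex 1.6 4.0 3.2
  endloop
 endfacet
 facet normal -0.757 0.270 0.595
  outer loop
   vertex 0.8 2.2 3.0
   vertex 1.6 4.0 3.2
   vertex 0.2 3.6 1.6
  endloop
 endfacet
 facet normal -0.404 0.078 0.912
  outer loop
   vertex 0.8 2.2 3.0
   vertex 2.0 1.4 3.6
   vertex 1.6 4.0 3.2
  endloop
 endfacet
 facet normal -0.902 -0.430 -0.043
  outer loop
   vertex 0.8 2.2 3.0
   vertex 0.2 3.6 1.6
   vertex 1.4 1.0 2.4
  endloop
 endfacet
 facet normal -0.639 -0.575 0.511
  outer loop
   vertex 0.8 2.2 3.0
   vertex 1.4 1.0 2.4
   vertex 2.0 1.4 3.6
  endloop
 endfacet
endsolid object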